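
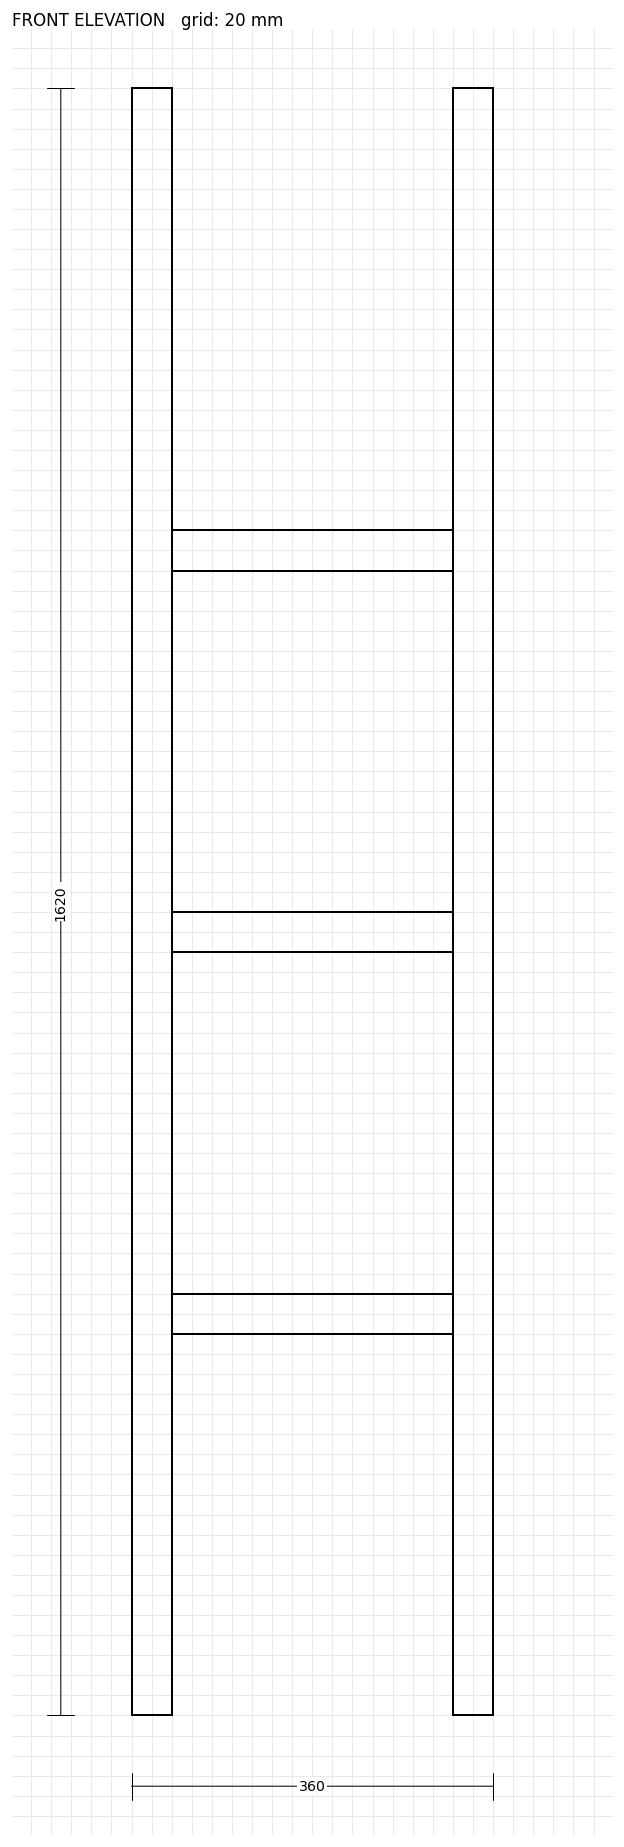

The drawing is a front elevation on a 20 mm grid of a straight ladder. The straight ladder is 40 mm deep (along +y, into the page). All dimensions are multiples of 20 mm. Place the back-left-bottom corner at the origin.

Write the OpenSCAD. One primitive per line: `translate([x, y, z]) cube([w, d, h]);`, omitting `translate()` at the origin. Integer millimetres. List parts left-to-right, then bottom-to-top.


cube([40, 40, 1620]);
translate([40, 0, 380]) cube([280, 40, 40]);
translate([40, 0, 760]) cube([280, 40, 40]);
translate([40, 0, 1140]) cube([280, 40, 40]);
translate([320, 0, 0]) cube([40, 40, 1620]);


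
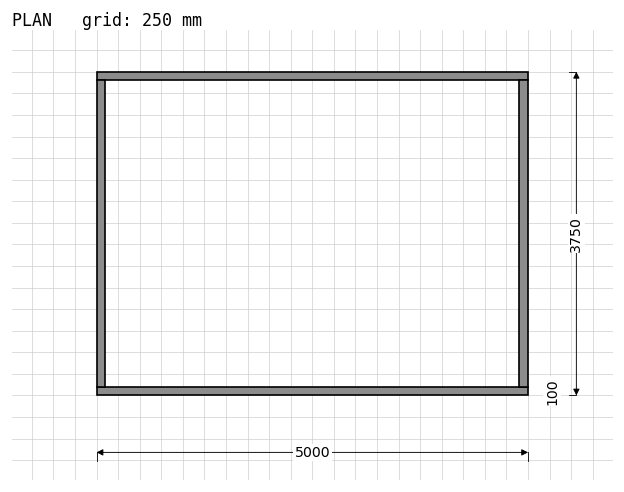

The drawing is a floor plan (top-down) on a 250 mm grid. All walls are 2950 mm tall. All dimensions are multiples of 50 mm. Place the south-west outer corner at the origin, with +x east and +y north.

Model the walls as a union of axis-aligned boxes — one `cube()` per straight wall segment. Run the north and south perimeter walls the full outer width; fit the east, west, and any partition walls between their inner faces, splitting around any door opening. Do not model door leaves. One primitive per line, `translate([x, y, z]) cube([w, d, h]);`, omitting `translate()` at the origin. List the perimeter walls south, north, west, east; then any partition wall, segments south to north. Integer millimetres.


cube([5000, 100, 2950]);
translate([0, 3650, 0]) cube([5000, 100, 2950]);
translate([0, 100, 0]) cube([100, 3550, 2950]);
translate([4900, 100, 0]) cube([100, 3550, 2950]);


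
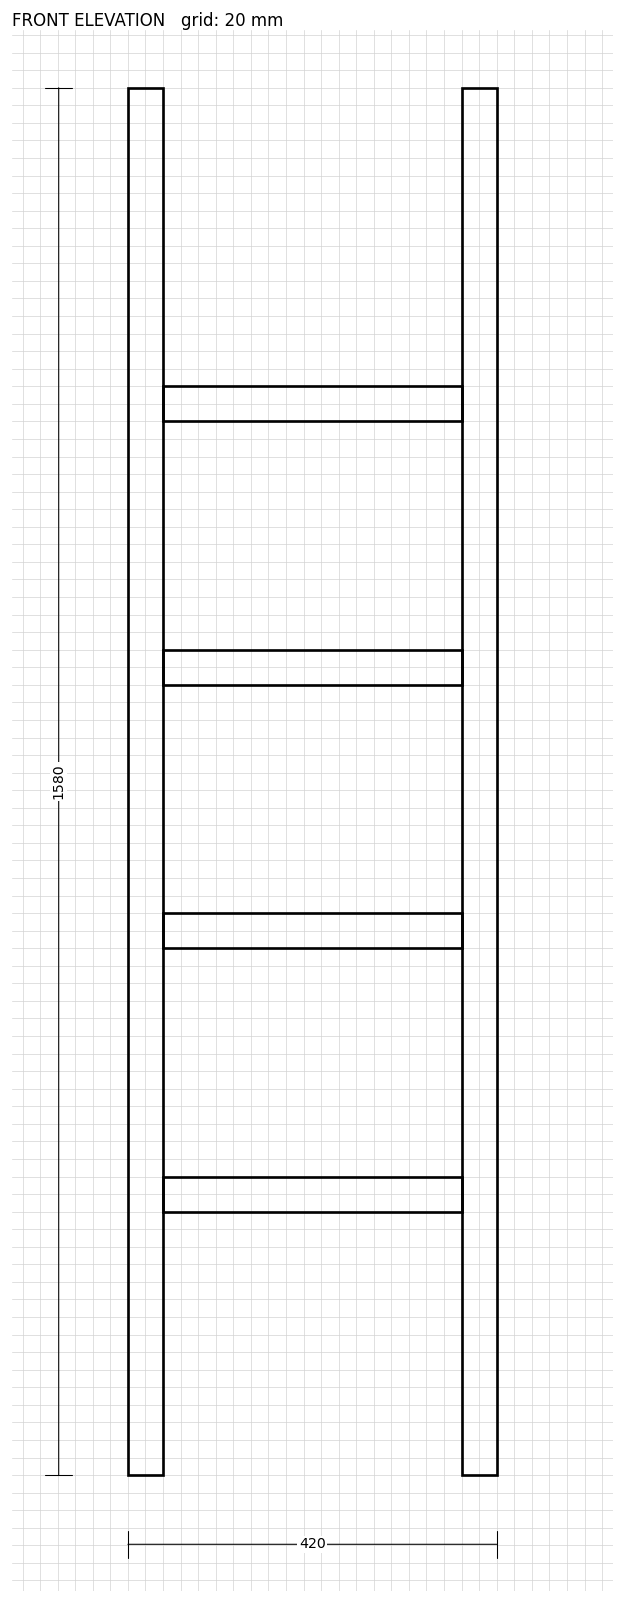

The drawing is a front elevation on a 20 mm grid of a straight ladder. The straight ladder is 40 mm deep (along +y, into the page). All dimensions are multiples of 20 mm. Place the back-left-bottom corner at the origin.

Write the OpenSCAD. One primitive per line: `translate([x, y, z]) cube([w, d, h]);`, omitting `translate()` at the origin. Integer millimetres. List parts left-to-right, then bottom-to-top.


cube([40, 40, 1580]);
translate([40, 0, 300]) cube([340, 40, 40]);
translate([40, 0, 600]) cube([340, 40, 40]);
translate([40, 0, 900]) cube([340, 40, 40]);
translate([40, 0, 1200]) cube([340, 40, 40]);
translate([380, 0, 0]) cube([40, 40, 1580]);


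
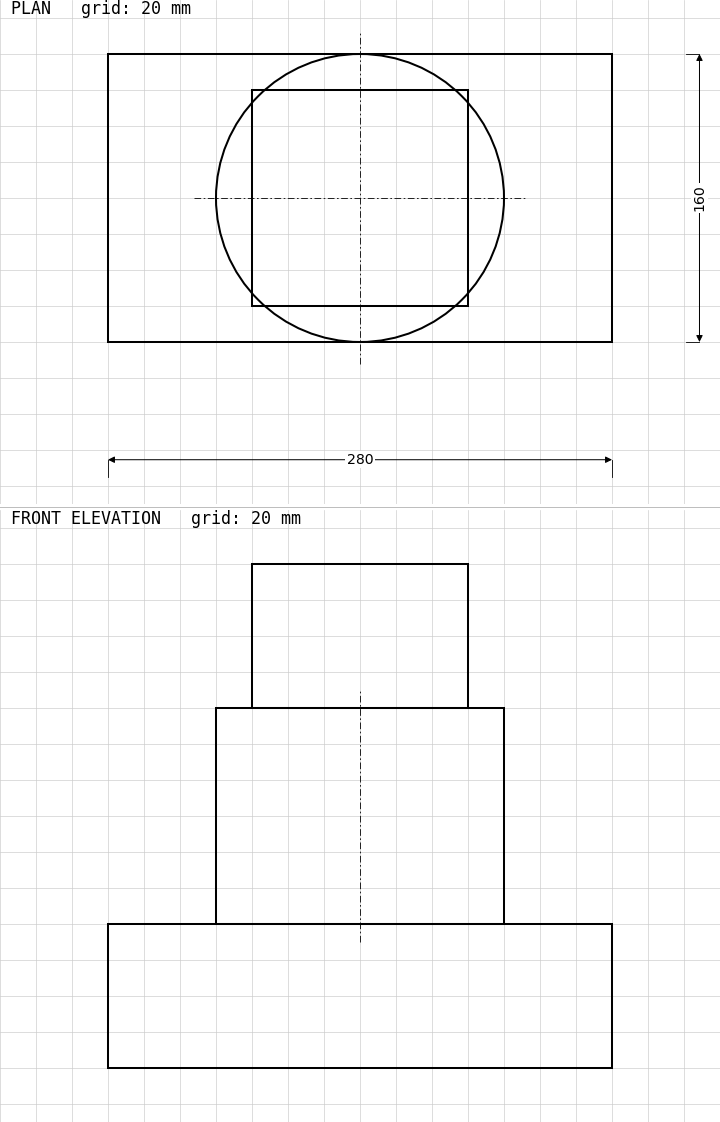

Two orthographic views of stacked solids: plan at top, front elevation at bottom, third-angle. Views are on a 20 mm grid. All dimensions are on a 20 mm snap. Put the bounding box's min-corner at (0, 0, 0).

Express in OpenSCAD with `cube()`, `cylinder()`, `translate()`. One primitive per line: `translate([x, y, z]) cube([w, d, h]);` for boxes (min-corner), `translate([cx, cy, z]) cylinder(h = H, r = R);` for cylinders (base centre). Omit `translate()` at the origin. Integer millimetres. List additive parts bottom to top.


cube([280, 160, 80]);
translate([140, 80, 80]) cylinder(h = 120, r = 80);
translate([80, 20, 200]) cube([120, 120, 80]);


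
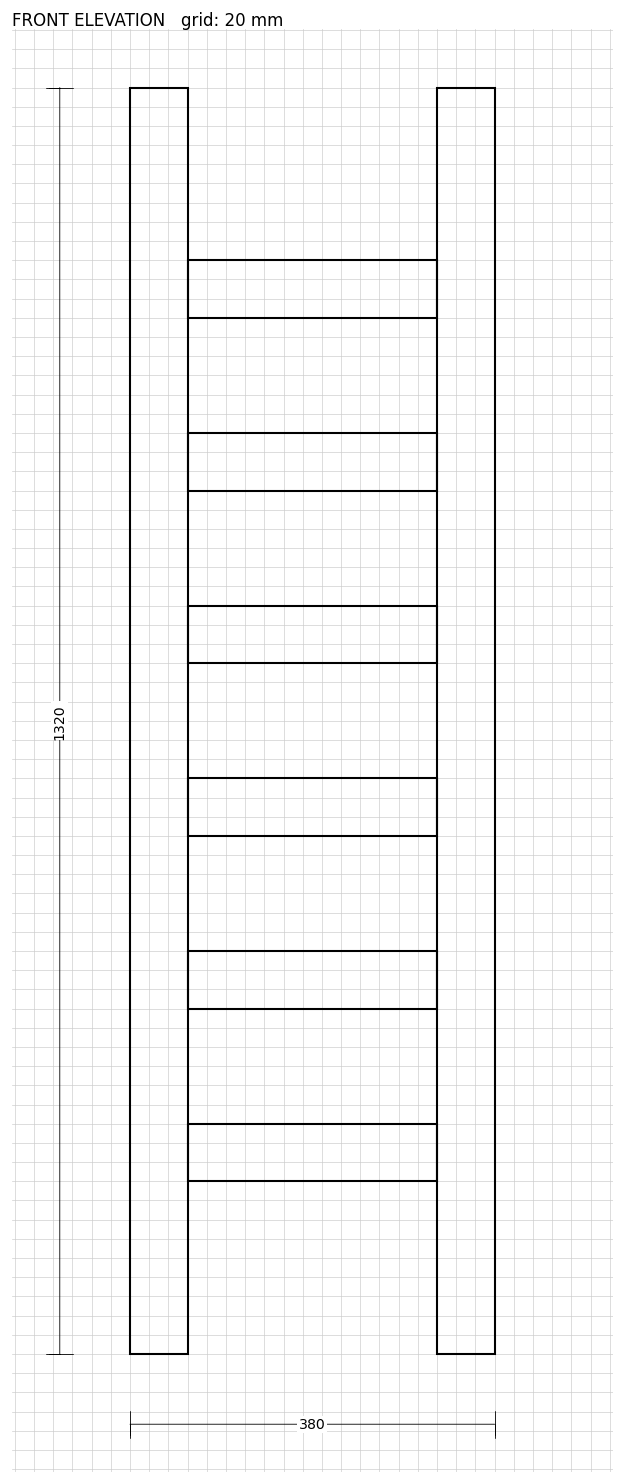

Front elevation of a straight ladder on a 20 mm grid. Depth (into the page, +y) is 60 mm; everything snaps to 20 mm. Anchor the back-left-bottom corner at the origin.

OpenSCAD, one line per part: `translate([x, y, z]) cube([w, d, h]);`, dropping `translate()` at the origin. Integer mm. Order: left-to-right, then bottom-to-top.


cube([60, 60, 1320]);
translate([60, 0, 180]) cube([260, 60, 60]);
translate([60, 0, 360]) cube([260, 60, 60]);
translate([60, 0, 540]) cube([260, 60, 60]);
translate([60, 0, 720]) cube([260, 60, 60]);
translate([60, 0, 900]) cube([260, 60, 60]);
translate([60, 0, 1080]) cube([260, 60, 60]);
translate([320, 0, 0]) cube([60, 60, 1320]);


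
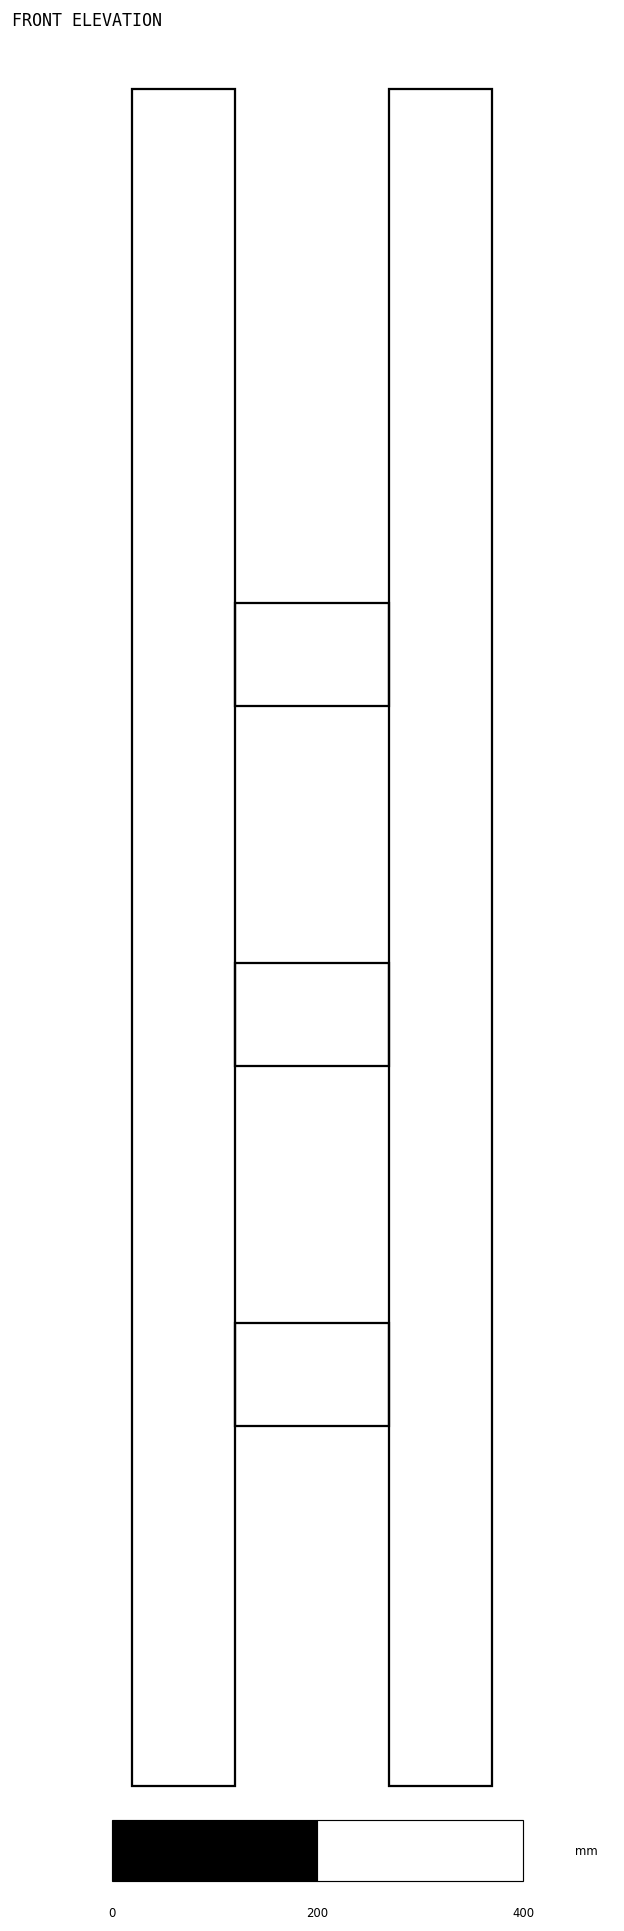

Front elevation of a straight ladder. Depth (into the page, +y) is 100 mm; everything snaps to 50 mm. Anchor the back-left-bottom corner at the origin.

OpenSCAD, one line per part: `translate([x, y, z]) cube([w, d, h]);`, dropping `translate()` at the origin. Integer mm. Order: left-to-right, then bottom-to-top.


cube([100, 100, 1650]);
translate([100, 0, 350]) cube([150, 100, 100]);
translate([100, 0, 700]) cube([150, 100, 100]);
translate([100, 0, 1050]) cube([150, 100, 100]);
translate([250, 0, 0]) cube([100, 100, 1650]);


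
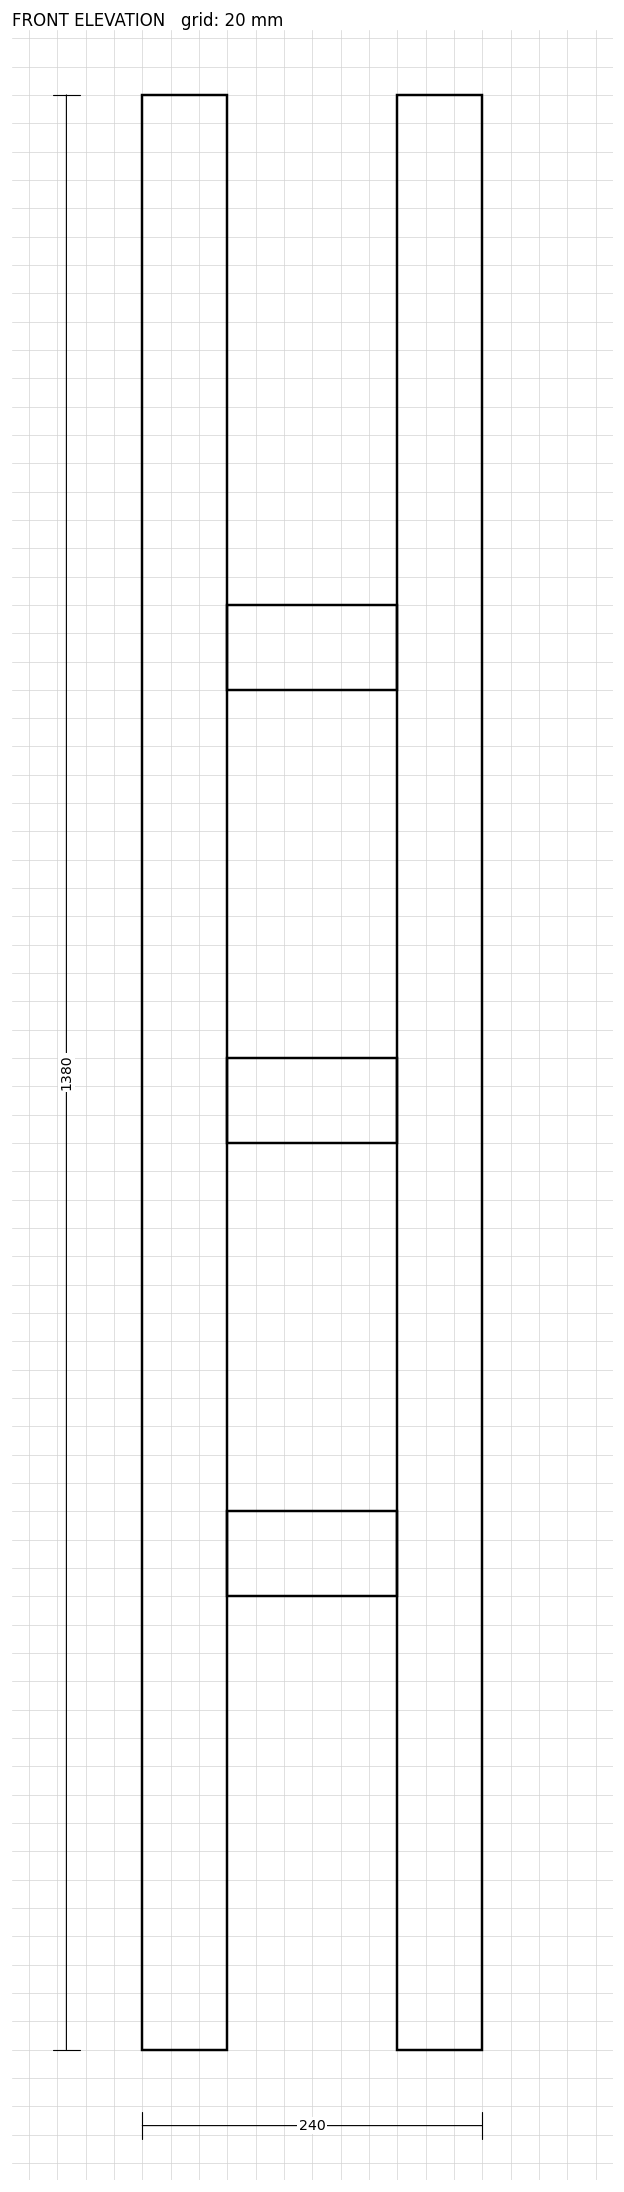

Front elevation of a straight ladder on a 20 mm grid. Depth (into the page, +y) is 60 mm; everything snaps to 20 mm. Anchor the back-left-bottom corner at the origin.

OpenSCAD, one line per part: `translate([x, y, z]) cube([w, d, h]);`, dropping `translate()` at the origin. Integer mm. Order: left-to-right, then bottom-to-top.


cube([60, 60, 1380]);
translate([60, 0, 320]) cube([120, 60, 60]);
translate([60, 0, 640]) cube([120, 60, 60]);
translate([60, 0, 960]) cube([120, 60, 60]);
translate([180, 0, 0]) cube([60, 60, 1380]);


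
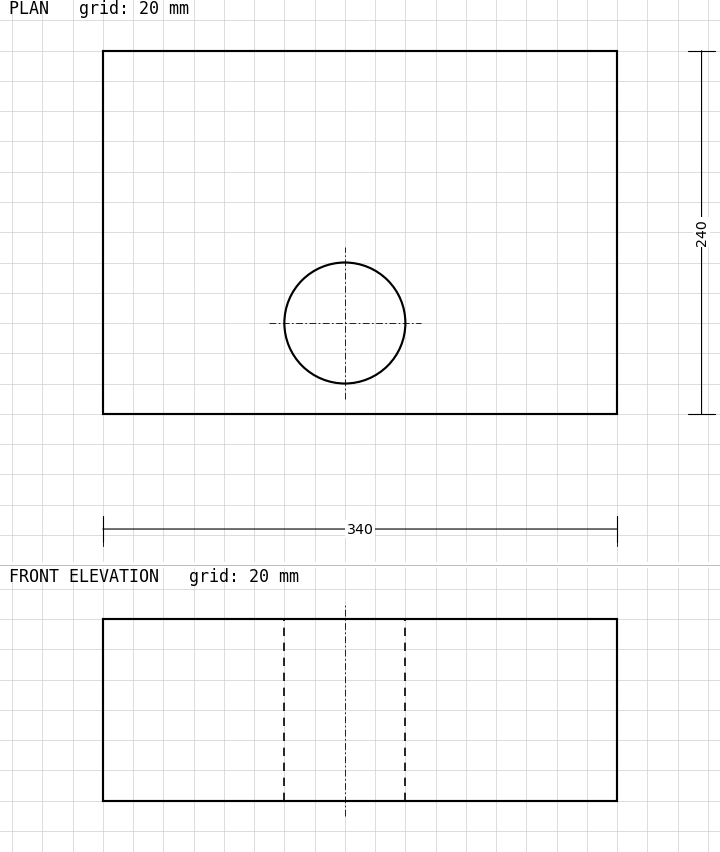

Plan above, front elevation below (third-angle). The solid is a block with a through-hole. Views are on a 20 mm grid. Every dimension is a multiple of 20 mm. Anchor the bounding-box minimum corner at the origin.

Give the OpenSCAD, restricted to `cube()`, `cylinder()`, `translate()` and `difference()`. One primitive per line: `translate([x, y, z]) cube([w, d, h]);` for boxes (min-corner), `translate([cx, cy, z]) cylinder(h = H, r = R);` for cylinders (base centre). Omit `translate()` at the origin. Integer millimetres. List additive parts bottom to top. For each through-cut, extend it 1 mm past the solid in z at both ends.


difference() {
  cube([340, 240, 120]);
  translate([160, 60, -1]) cylinder(h = 122, r = 40);
}


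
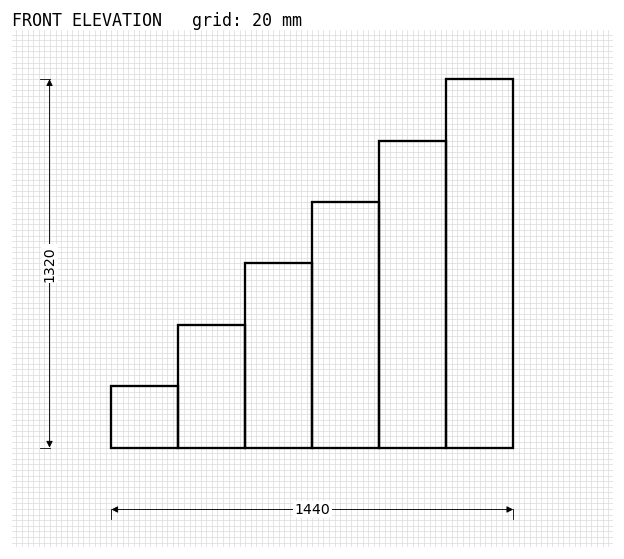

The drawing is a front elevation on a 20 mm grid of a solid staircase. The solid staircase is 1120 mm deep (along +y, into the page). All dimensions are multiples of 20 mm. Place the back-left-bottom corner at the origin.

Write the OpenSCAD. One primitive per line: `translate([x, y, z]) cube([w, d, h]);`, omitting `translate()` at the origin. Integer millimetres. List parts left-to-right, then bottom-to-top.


cube([240, 1120, 220]);
translate([240, 0, 0]) cube([240, 1120, 440]);
translate([480, 0, 0]) cube([240, 1120, 660]);
translate([720, 0, 0]) cube([240, 1120, 880]);
translate([960, 0, 0]) cube([240, 1120, 1100]);
translate([1200, 0, 0]) cube([240, 1120, 1320]);


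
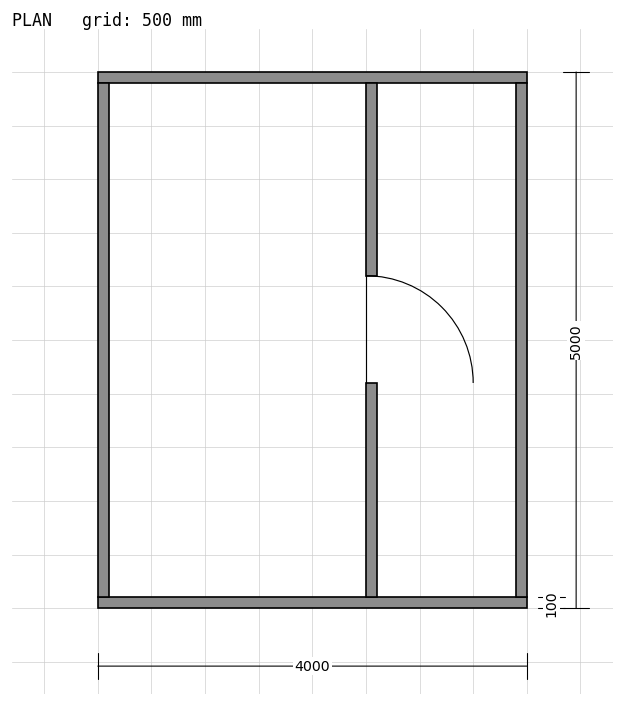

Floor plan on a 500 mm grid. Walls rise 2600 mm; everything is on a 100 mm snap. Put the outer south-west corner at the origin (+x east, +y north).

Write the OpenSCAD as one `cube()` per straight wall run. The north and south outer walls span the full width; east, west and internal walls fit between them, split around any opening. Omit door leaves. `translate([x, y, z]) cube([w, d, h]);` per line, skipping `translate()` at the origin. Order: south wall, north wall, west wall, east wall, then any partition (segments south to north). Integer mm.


cube([4000, 100, 2600]);
translate([0, 4900, 0]) cube([4000, 100, 2600]);
translate([0, 100, 0]) cube([100, 4800, 2600]);
translate([3900, 100, 0]) cube([100, 4800, 2600]);
translate([2500, 100, 0]) cube([100, 2000, 2600]);
translate([2500, 3100, 0]) cube([100, 1800, 2600]);


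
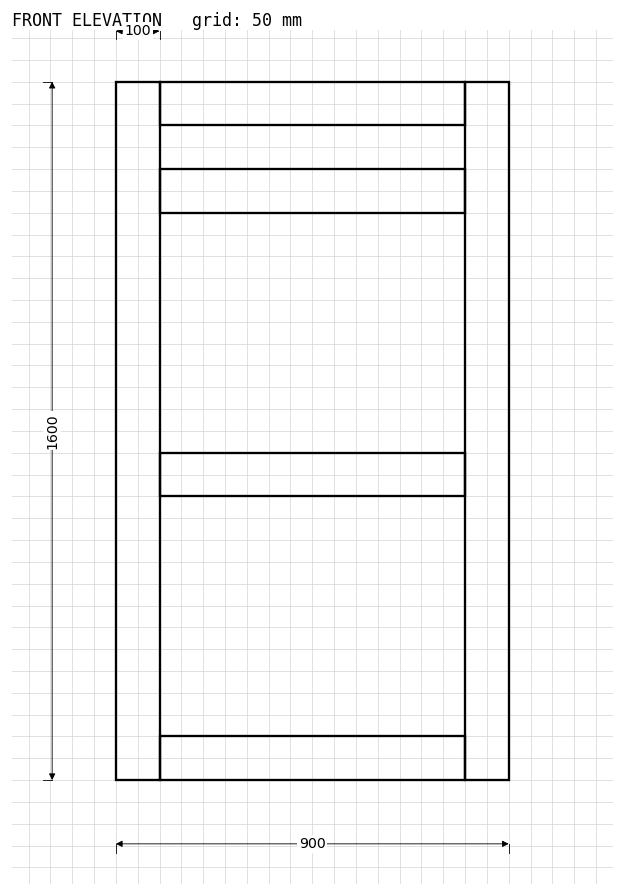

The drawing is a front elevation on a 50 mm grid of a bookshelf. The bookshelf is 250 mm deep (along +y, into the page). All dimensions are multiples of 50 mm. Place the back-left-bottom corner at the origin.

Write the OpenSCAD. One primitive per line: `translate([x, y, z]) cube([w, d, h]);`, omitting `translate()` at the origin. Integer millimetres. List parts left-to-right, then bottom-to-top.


cube([100, 250, 1600]);
translate([100, 0, 0]) cube([700, 250, 100]);
translate([100, 0, 650]) cube([700, 250, 100]);
translate([100, 0, 1300]) cube([700, 250, 100]);
translate([100, 0, 1500]) cube([700, 250, 100]);
translate([800, 0, 0]) cube([100, 250, 1600]);


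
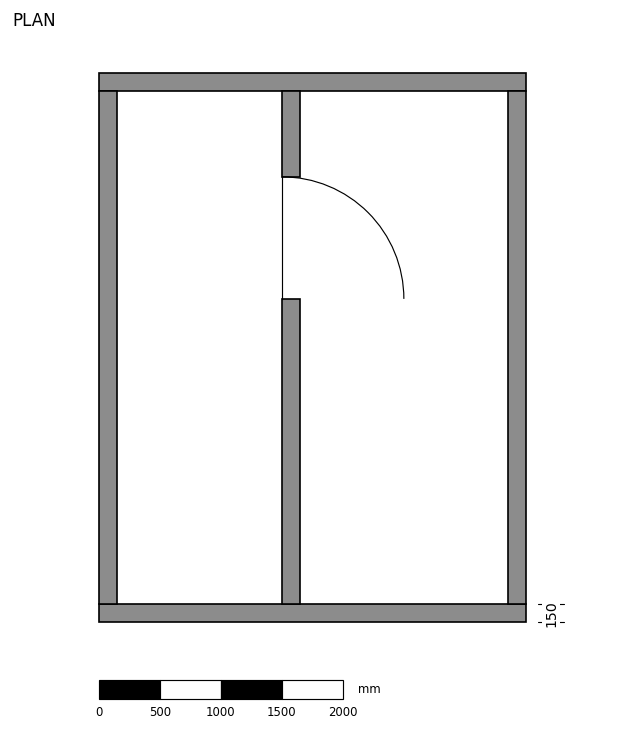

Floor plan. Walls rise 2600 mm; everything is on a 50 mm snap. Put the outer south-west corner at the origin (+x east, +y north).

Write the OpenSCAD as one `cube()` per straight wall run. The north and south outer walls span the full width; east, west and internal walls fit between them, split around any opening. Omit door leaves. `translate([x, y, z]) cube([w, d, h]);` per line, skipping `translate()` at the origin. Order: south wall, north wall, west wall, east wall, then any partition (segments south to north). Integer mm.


cube([3500, 150, 2600]);
translate([0, 4350, 0]) cube([3500, 150, 2600]);
translate([0, 150, 0]) cube([150, 4200, 2600]);
translate([3350, 150, 0]) cube([150, 4200, 2600]);
translate([1500, 150, 0]) cube([150, 2500, 2600]);
translate([1500, 3650, 0]) cube([150, 700, 2600]);


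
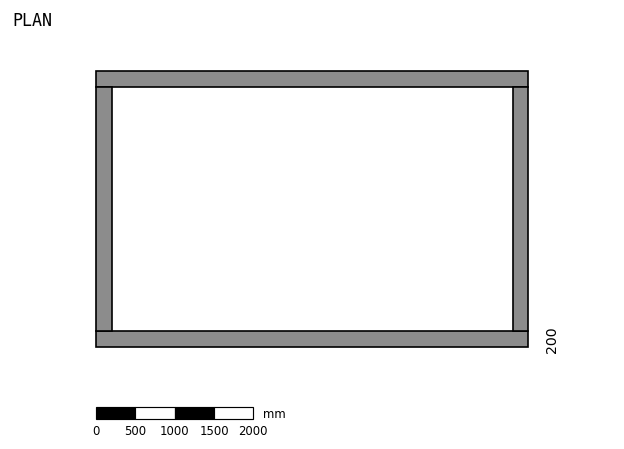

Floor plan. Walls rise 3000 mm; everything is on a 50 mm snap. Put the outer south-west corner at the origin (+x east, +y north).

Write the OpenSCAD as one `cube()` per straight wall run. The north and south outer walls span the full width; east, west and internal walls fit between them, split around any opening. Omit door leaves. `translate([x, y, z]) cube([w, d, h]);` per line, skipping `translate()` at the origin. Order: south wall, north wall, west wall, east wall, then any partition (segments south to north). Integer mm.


cube([5500, 200, 3000]);
translate([0, 3300, 0]) cube([5500, 200, 3000]);
translate([0, 200, 0]) cube([200, 3100, 3000]);
translate([5300, 200, 0]) cube([200, 3100, 3000]);


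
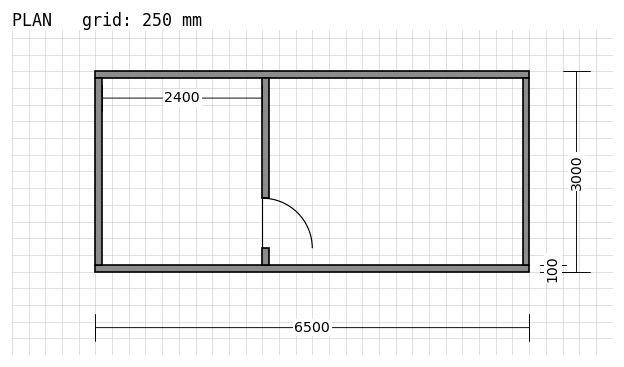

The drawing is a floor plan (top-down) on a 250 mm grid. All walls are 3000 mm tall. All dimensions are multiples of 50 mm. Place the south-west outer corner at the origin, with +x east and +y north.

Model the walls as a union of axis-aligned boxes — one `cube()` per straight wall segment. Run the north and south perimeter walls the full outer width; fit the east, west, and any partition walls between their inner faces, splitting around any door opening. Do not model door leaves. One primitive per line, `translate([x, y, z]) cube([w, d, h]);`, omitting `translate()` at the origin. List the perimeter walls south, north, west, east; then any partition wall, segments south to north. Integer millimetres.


cube([6500, 100, 3000]);
translate([0, 2900, 0]) cube([6500, 100, 3000]);
translate([0, 100, 0]) cube([100, 2800, 3000]);
translate([6400, 100, 0]) cube([100, 2800, 3000]);
translate([2500, 100, 0]) cube([100, 250, 3000]);
translate([2500, 1100, 0]) cube([100, 1800, 3000]);


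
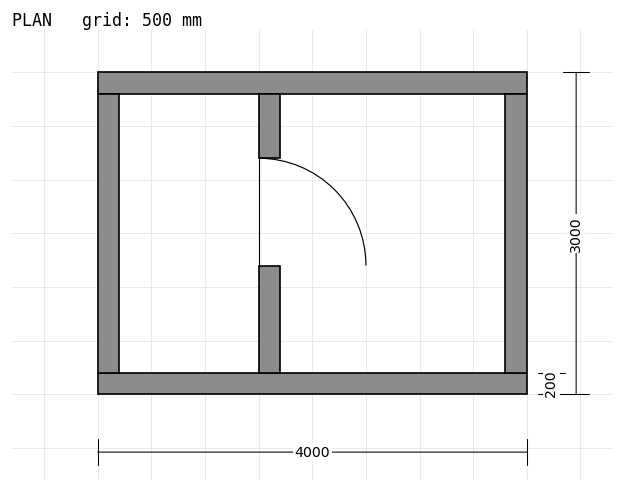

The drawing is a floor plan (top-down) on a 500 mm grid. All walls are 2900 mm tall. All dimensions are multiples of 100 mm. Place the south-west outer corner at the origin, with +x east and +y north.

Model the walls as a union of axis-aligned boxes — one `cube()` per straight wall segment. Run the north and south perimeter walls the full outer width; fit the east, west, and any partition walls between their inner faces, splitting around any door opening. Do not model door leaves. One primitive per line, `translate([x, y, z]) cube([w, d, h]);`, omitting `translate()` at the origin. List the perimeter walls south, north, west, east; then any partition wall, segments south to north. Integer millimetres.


cube([4000, 200, 2900]);
translate([0, 2800, 0]) cube([4000, 200, 2900]);
translate([0, 200, 0]) cube([200, 2600, 2900]);
translate([3800, 200, 0]) cube([200, 2600, 2900]);
translate([1500, 200, 0]) cube([200, 1000, 2900]);
translate([1500, 2200, 0]) cube([200, 600, 2900]);


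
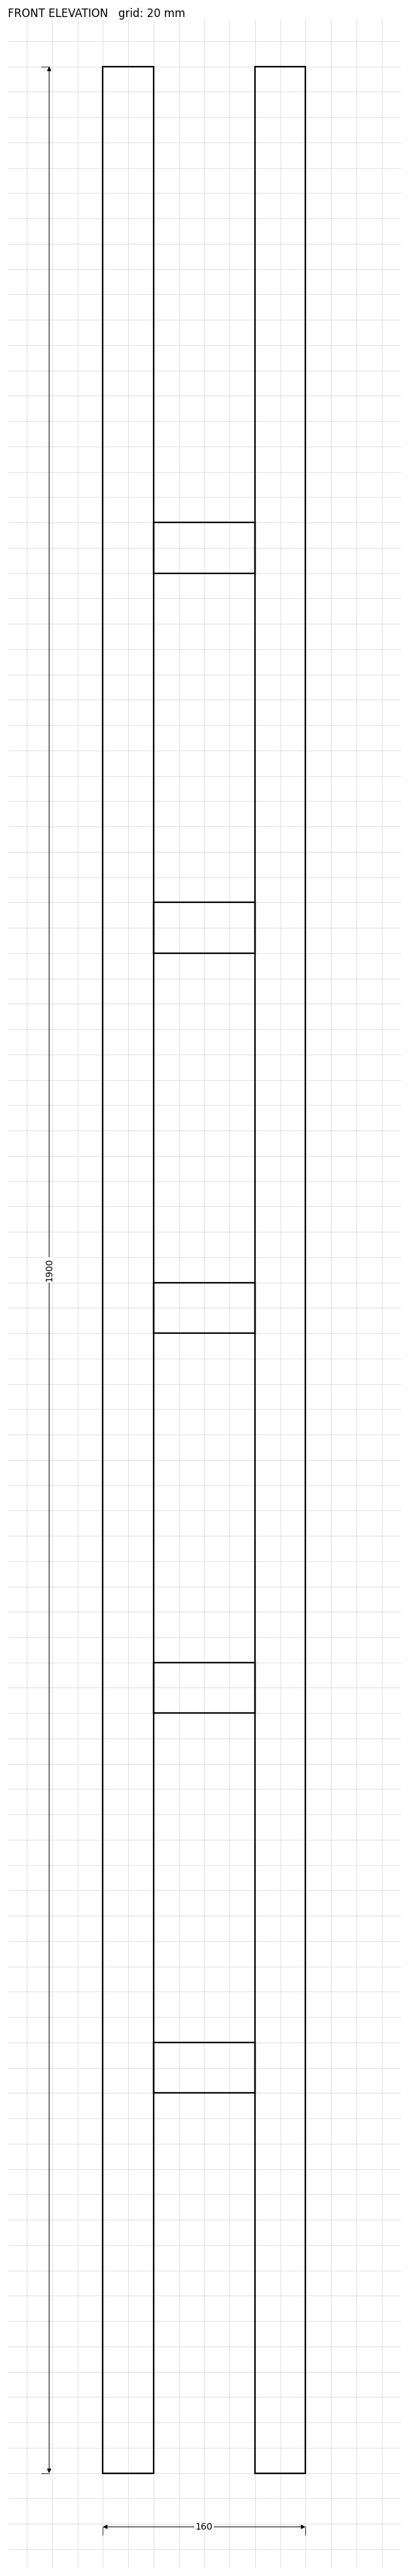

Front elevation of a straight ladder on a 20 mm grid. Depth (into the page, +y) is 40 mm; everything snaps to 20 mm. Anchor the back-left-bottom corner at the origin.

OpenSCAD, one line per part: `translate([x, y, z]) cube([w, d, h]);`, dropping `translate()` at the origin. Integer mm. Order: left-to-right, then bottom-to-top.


cube([40, 40, 1900]);
translate([40, 0, 300]) cube([80, 40, 40]);
translate([40, 0, 600]) cube([80, 40, 40]);
translate([40, 0, 900]) cube([80, 40, 40]);
translate([40, 0, 1200]) cube([80, 40, 40]);
translate([40, 0, 1500]) cube([80, 40, 40]);
translate([120, 0, 0]) cube([40, 40, 1900]);


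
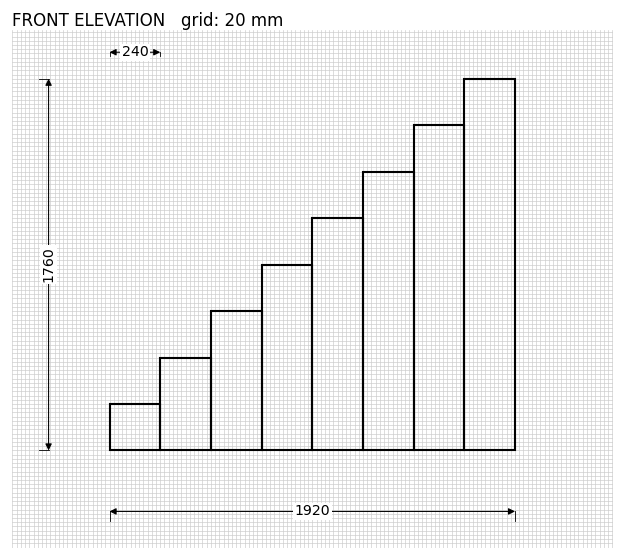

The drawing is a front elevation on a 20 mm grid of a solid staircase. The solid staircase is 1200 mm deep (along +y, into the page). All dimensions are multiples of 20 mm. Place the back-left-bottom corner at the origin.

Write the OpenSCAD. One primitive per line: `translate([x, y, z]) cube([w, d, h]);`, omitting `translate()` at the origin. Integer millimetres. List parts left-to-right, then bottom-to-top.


cube([240, 1200, 220]);
translate([240, 0, 0]) cube([240, 1200, 440]);
translate([480, 0, 0]) cube([240, 1200, 660]);
translate([720, 0, 0]) cube([240, 1200, 880]);
translate([960, 0, 0]) cube([240, 1200, 1100]);
translate([1200, 0, 0]) cube([240, 1200, 1320]);
translate([1440, 0, 0]) cube([240, 1200, 1540]);
translate([1680, 0, 0]) cube([240, 1200, 1760]);


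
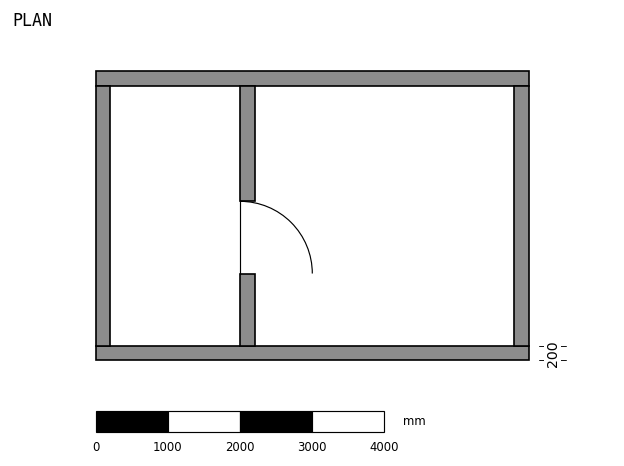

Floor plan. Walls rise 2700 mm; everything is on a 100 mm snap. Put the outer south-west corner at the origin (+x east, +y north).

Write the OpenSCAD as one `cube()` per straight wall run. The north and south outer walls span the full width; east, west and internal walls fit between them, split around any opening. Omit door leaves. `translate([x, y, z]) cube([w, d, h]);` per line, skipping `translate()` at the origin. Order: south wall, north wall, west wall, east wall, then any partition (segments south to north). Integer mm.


cube([6000, 200, 2700]);
translate([0, 3800, 0]) cube([6000, 200, 2700]);
translate([0, 200, 0]) cube([200, 3600, 2700]);
translate([5800, 200, 0]) cube([200, 3600, 2700]);
translate([2000, 200, 0]) cube([200, 1000, 2700]);
translate([2000, 2200, 0]) cube([200, 1600, 2700]);


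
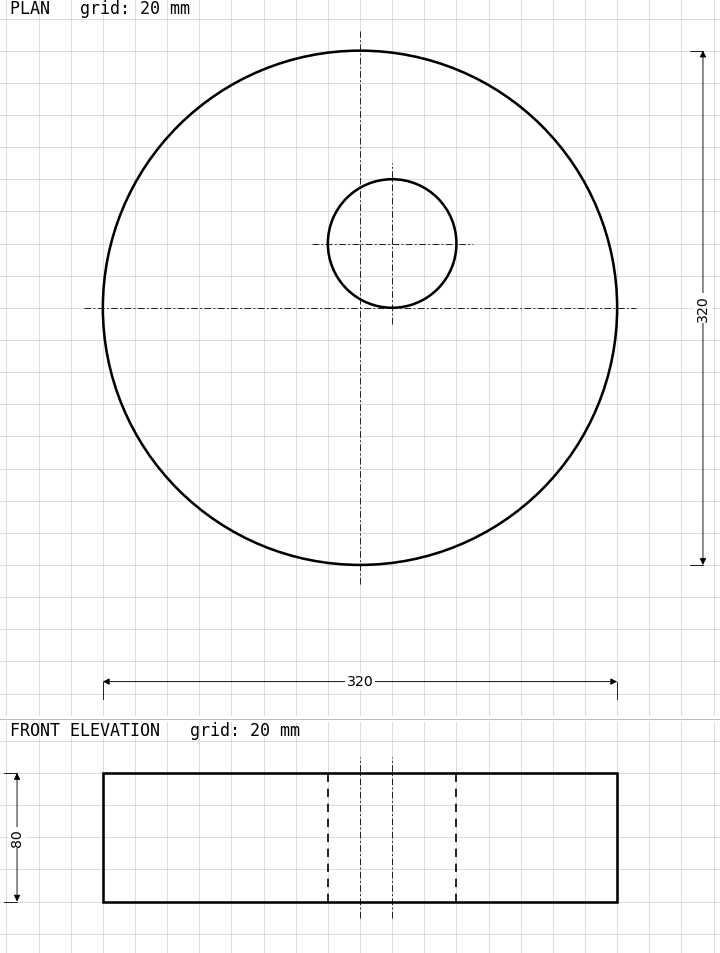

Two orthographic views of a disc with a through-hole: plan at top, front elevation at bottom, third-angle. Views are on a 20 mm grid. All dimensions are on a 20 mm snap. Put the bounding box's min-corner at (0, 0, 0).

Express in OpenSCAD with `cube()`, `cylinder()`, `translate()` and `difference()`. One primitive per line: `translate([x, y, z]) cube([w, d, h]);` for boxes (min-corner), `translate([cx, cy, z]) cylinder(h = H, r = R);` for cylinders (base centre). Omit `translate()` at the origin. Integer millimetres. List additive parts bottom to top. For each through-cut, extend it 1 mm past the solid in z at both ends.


difference() {
  translate([160, 160, 0]) cylinder(h = 80, r = 160);
  translate([180, 200, -1]) cylinder(h = 82, r = 40);
}


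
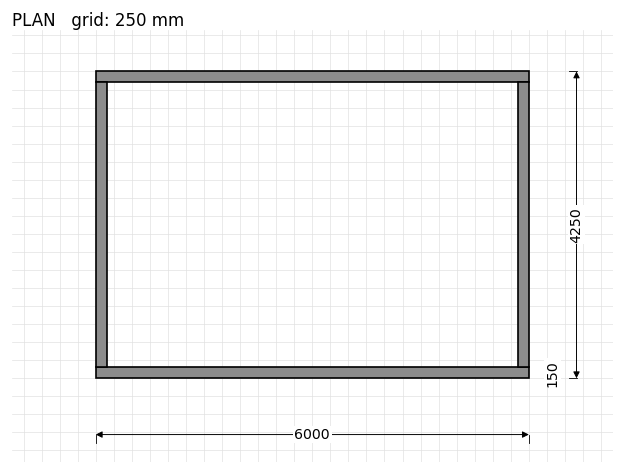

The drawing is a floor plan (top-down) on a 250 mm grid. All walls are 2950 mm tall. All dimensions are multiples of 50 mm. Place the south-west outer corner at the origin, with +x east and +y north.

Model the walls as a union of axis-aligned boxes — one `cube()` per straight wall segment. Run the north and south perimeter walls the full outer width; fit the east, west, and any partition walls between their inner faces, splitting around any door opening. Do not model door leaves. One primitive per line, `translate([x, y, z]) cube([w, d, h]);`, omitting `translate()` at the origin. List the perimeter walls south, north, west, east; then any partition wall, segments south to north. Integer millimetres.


cube([6000, 150, 2950]);
translate([0, 4100, 0]) cube([6000, 150, 2950]);
translate([0, 150, 0]) cube([150, 3950, 2950]);
translate([5850, 150, 0]) cube([150, 3950, 2950]);


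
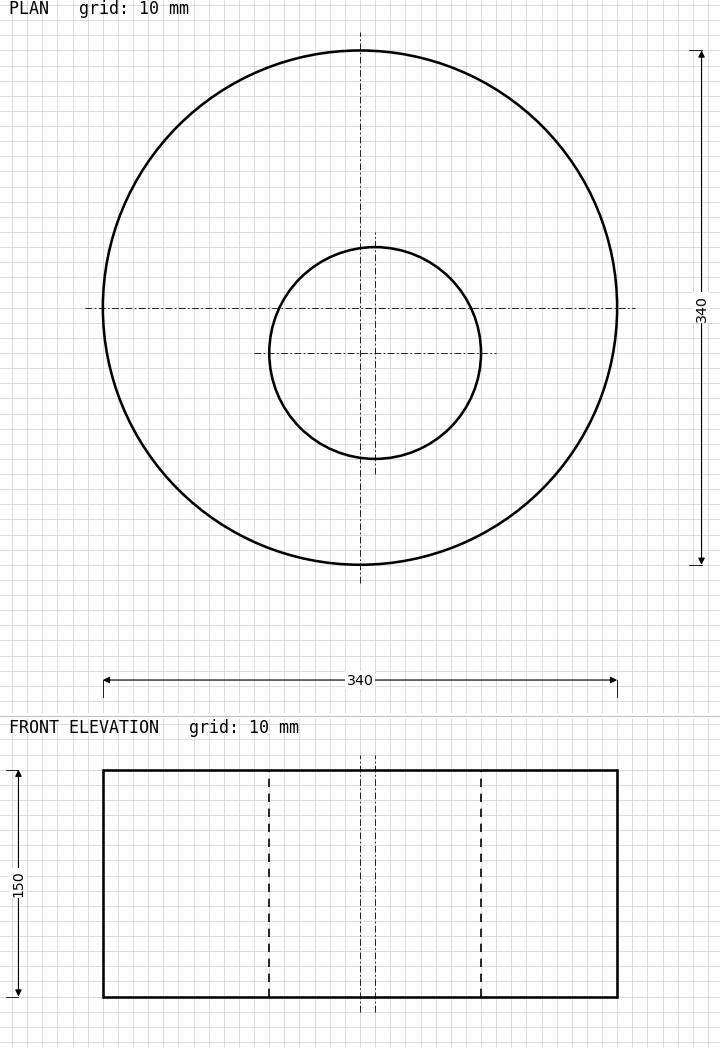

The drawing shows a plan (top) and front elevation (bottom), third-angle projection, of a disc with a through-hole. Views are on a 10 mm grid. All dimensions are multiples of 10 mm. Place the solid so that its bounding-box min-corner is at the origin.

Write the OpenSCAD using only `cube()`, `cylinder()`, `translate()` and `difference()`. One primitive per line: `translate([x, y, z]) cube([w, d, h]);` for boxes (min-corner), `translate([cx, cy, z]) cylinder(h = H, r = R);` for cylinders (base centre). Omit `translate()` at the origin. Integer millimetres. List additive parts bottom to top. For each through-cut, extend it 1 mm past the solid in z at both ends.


difference() {
  translate([170, 170, 0]) cylinder(h = 150, r = 170);
  translate([180, 140, -1]) cylinder(h = 152, r = 70);
}


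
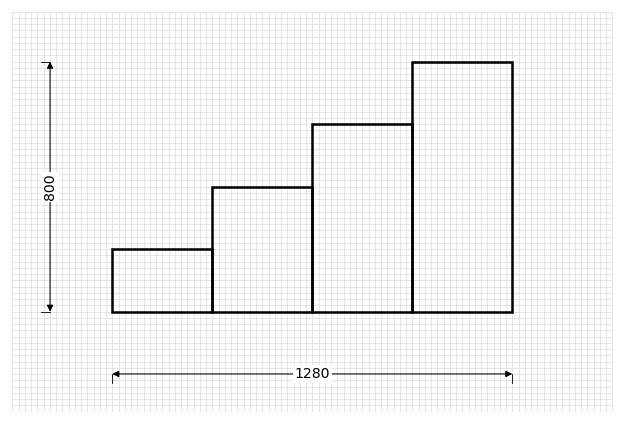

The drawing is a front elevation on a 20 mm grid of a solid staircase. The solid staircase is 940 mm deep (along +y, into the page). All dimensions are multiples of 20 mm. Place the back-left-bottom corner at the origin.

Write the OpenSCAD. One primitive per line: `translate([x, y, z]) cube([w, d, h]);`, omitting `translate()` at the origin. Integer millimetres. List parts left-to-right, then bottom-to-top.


cube([320, 940, 200]);
translate([320, 0, 0]) cube([320, 940, 400]);
translate([640, 0, 0]) cube([320, 940, 600]);
translate([960, 0, 0]) cube([320, 940, 800]);


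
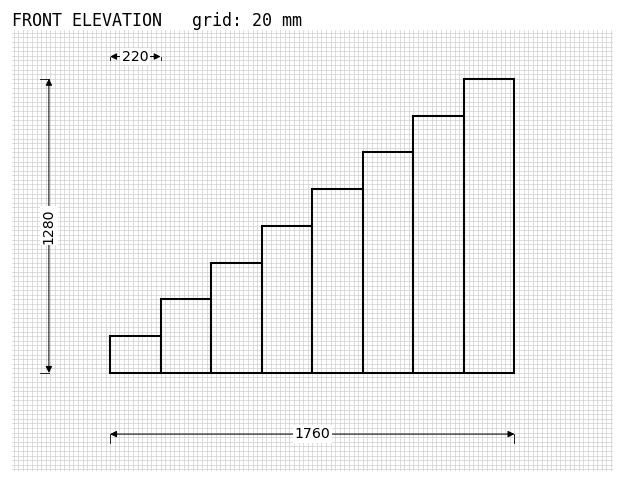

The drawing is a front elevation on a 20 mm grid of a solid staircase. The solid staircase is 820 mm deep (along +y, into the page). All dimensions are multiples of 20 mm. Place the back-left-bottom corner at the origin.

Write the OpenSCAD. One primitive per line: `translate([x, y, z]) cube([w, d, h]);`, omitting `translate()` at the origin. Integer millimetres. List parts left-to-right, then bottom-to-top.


cube([220, 820, 160]);
translate([220, 0, 0]) cube([220, 820, 320]);
translate([440, 0, 0]) cube([220, 820, 480]);
translate([660, 0, 0]) cube([220, 820, 640]);
translate([880, 0, 0]) cube([220, 820, 800]);
translate([1100, 0, 0]) cube([220, 820, 960]);
translate([1320, 0, 0]) cube([220, 820, 1120]);
translate([1540, 0, 0]) cube([220, 820, 1280]);


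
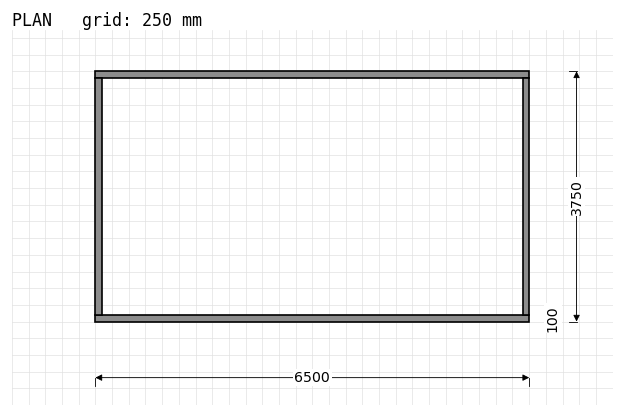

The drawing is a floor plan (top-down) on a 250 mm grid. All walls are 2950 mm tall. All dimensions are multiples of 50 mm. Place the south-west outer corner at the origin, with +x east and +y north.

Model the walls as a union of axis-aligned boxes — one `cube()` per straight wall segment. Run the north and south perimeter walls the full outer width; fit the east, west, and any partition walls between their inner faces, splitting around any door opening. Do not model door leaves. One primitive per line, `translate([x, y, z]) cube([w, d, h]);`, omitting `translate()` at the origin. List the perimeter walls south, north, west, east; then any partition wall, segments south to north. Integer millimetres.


cube([6500, 100, 2950]);
translate([0, 3650, 0]) cube([6500, 100, 2950]);
translate([0, 100, 0]) cube([100, 3550, 2950]);
translate([6400, 100, 0]) cube([100, 3550, 2950]);


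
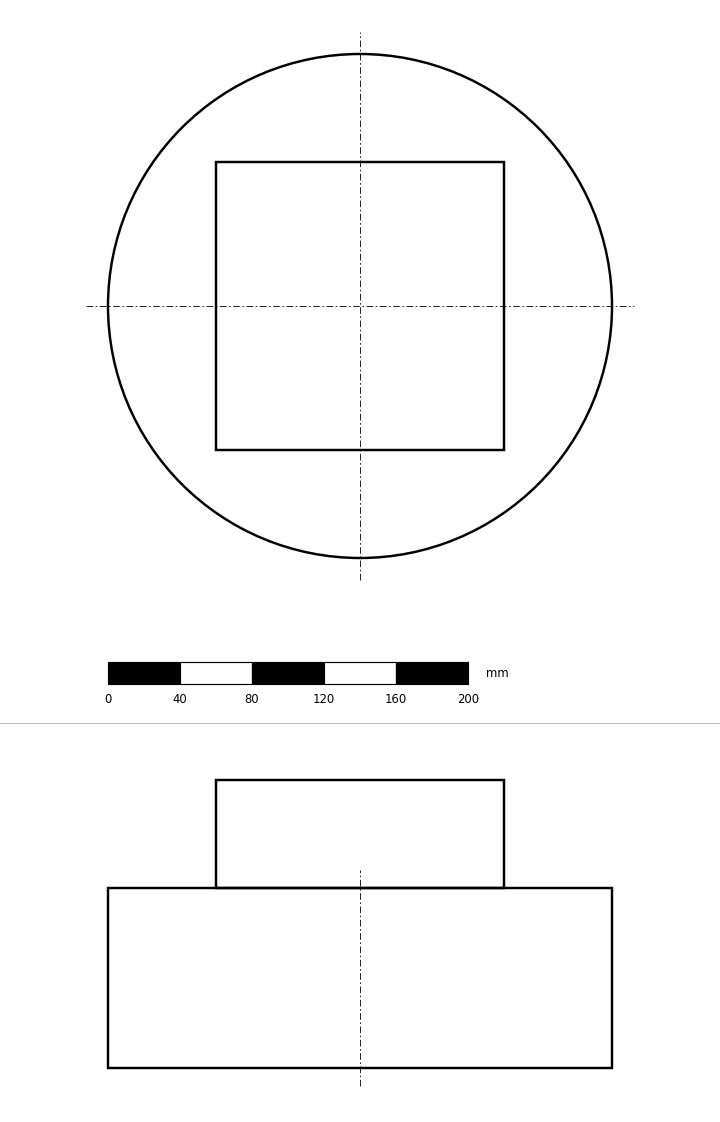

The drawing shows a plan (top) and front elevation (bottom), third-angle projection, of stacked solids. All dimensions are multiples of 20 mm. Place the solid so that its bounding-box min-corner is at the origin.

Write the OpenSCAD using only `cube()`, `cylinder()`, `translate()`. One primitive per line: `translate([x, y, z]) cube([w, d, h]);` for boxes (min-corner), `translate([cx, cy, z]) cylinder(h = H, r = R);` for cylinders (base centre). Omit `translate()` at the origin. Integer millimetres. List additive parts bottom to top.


translate([140, 140, 0]) cylinder(h = 100, r = 140);
translate([60, 60, 100]) cube([160, 160, 60]);


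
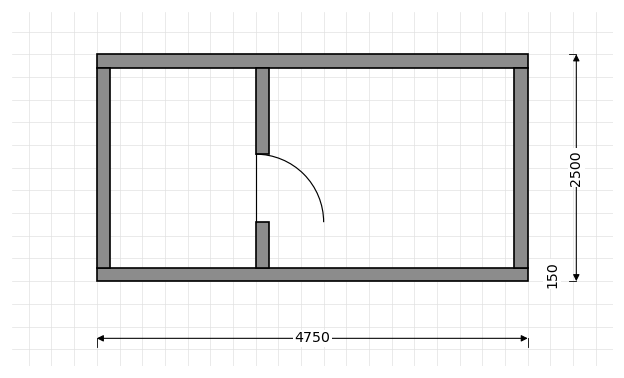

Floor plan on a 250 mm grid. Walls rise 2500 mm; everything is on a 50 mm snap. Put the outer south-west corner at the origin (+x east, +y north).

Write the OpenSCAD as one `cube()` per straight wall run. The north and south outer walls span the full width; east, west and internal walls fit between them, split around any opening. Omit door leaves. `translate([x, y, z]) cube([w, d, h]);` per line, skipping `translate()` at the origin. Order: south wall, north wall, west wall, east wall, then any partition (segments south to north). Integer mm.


cube([4750, 150, 2500]);
translate([0, 2350, 0]) cube([4750, 150, 2500]);
translate([0, 150, 0]) cube([150, 2200, 2500]);
translate([4600, 150, 0]) cube([150, 2200, 2500]);
translate([1750, 150, 0]) cube([150, 500, 2500]);
translate([1750, 1400, 0]) cube([150, 950, 2500]);


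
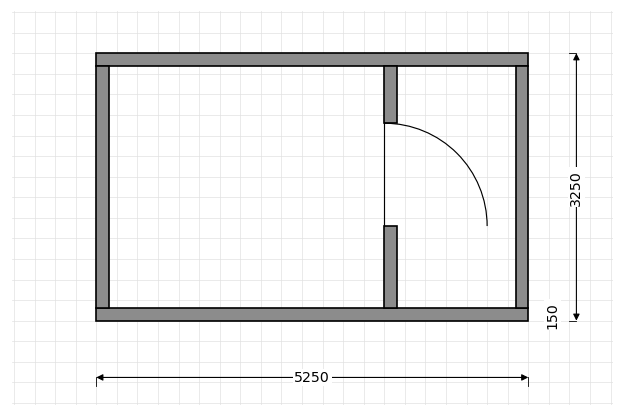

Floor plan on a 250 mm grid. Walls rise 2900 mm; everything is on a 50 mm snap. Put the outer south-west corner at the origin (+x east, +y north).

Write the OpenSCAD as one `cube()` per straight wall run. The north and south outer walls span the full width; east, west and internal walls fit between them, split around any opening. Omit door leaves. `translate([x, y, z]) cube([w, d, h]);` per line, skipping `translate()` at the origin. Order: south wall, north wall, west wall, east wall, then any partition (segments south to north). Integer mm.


cube([5250, 150, 2900]);
translate([0, 3100, 0]) cube([5250, 150, 2900]);
translate([0, 150, 0]) cube([150, 2950, 2900]);
translate([5100, 150, 0]) cube([150, 2950, 2900]);
translate([3500, 150, 0]) cube([150, 1000, 2900]);
translate([3500, 2400, 0]) cube([150, 700, 2900]);


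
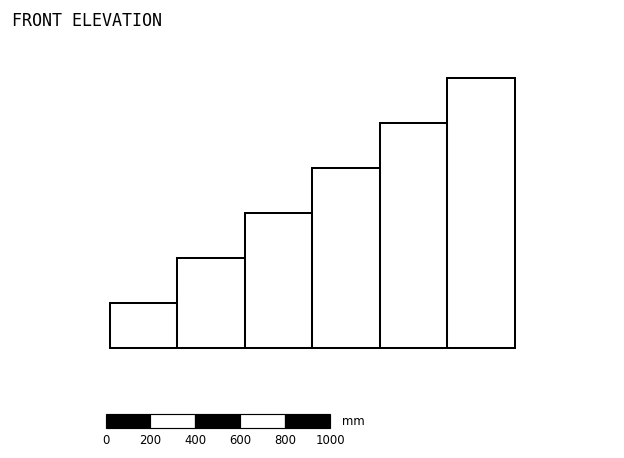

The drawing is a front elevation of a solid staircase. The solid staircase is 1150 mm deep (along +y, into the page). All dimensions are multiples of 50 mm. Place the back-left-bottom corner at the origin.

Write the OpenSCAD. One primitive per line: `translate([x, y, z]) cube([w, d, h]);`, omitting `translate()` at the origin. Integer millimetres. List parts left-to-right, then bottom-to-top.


cube([300, 1150, 200]);
translate([300, 0, 0]) cube([300, 1150, 400]);
translate([600, 0, 0]) cube([300, 1150, 600]);
translate([900, 0, 0]) cube([300, 1150, 800]);
translate([1200, 0, 0]) cube([300, 1150, 1000]);
translate([1500, 0, 0]) cube([300, 1150, 1200]);


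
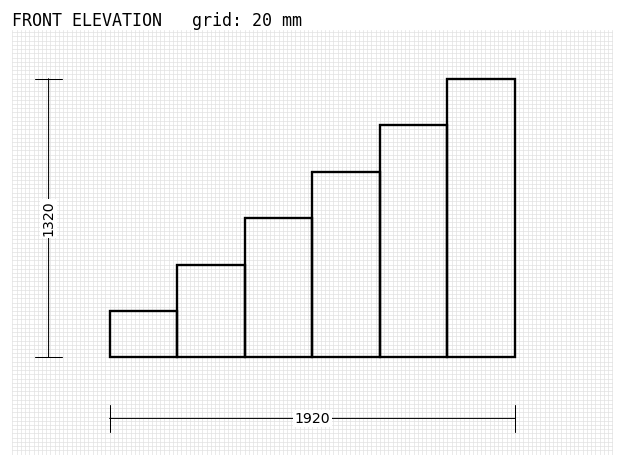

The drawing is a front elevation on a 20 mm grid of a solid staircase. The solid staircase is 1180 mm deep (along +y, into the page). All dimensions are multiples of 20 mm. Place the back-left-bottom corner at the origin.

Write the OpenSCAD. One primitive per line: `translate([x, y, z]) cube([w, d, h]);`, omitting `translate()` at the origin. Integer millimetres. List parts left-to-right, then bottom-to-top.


cube([320, 1180, 220]);
translate([320, 0, 0]) cube([320, 1180, 440]);
translate([640, 0, 0]) cube([320, 1180, 660]);
translate([960, 0, 0]) cube([320, 1180, 880]);
translate([1280, 0, 0]) cube([320, 1180, 1100]);
translate([1600, 0, 0]) cube([320, 1180, 1320]);


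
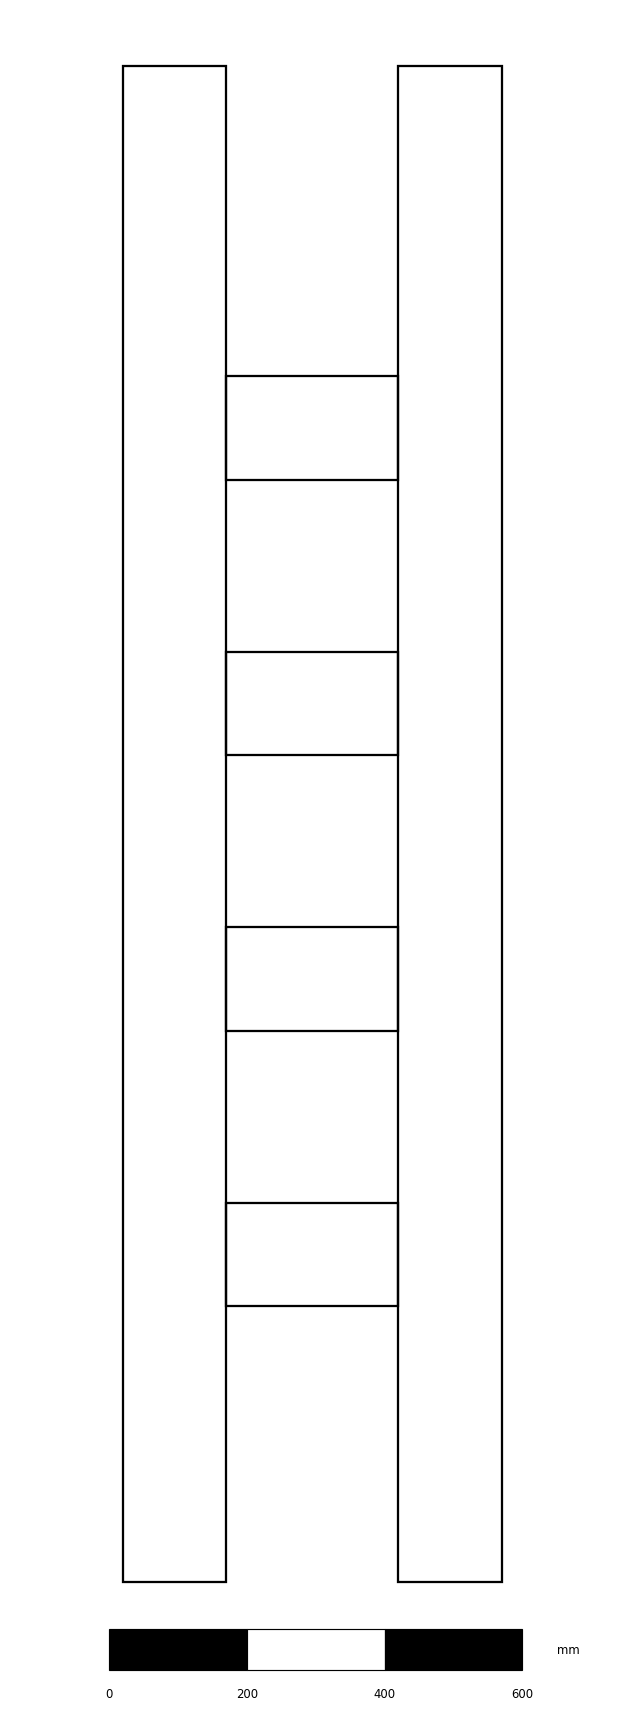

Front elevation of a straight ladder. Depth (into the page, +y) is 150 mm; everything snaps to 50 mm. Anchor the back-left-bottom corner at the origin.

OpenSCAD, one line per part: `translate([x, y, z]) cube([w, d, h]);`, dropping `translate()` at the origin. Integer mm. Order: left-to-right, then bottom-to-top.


cube([150, 150, 2200]);
translate([150, 0, 400]) cube([250, 150, 150]);
translate([150, 0, 800]) cube([250, 150, 150]);
translate([150, 0, 1200]) cube([250, 150, 150]);
translate([150, 0, 1600]) cube([250, 150, 150]);
translate([400, 0, 0]) cube([150, 150, 2200]);


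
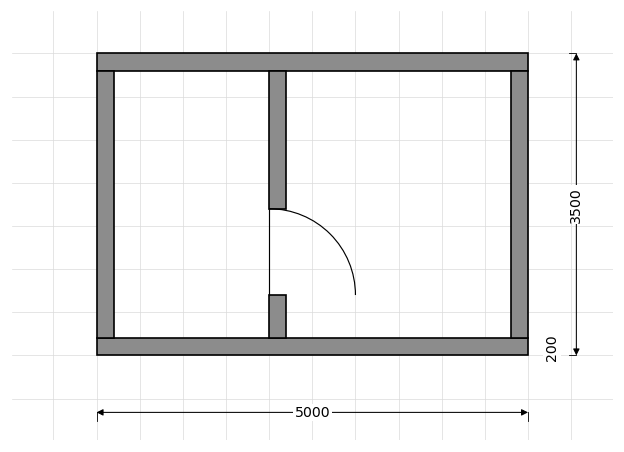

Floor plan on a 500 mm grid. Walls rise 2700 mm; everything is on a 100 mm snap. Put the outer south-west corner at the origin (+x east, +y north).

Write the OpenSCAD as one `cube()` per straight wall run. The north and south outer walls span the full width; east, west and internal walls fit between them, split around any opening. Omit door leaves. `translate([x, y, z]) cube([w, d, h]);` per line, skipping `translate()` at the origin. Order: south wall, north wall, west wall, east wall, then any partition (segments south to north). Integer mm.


cube([5000, 200, 2700]);
translate([0, 3300, 0]) cube([5000, 200, 2700]);
translate([0, 200, 0]) cube([200, 3100, 2700]);
translate([4800, 200, 0]) cube([200, 3100, 2700]);
translate([2000, 200, 0]) cube([200, 500, 2700]);
translate([2000, 1700, 0]) cube([200, 1600, 2700]);


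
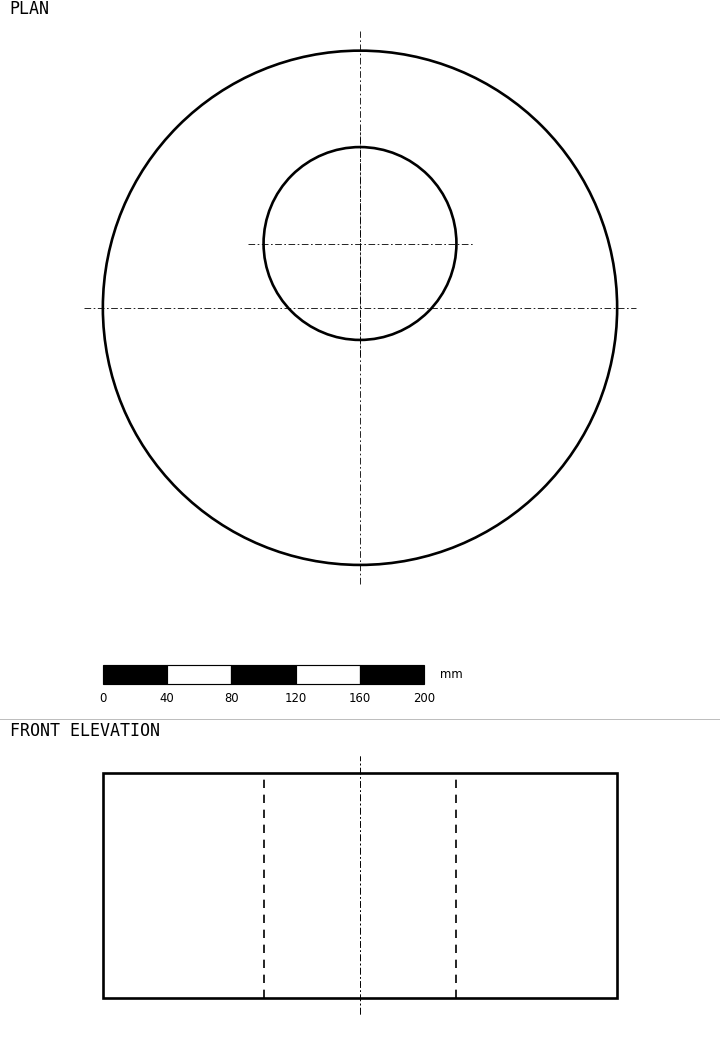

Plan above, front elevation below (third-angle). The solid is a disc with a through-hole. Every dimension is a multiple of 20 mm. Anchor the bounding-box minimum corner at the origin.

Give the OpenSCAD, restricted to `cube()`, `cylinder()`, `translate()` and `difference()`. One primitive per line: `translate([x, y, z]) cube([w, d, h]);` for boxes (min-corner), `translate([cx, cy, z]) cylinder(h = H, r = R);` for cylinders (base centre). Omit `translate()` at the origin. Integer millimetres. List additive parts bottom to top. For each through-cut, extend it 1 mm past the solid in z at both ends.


difference() {
  translate([160, 160, 0]) cylinder(h = 140, r = 160);
  translate([160, 200, -1]) cylinder(h = 142, r = 60);
}


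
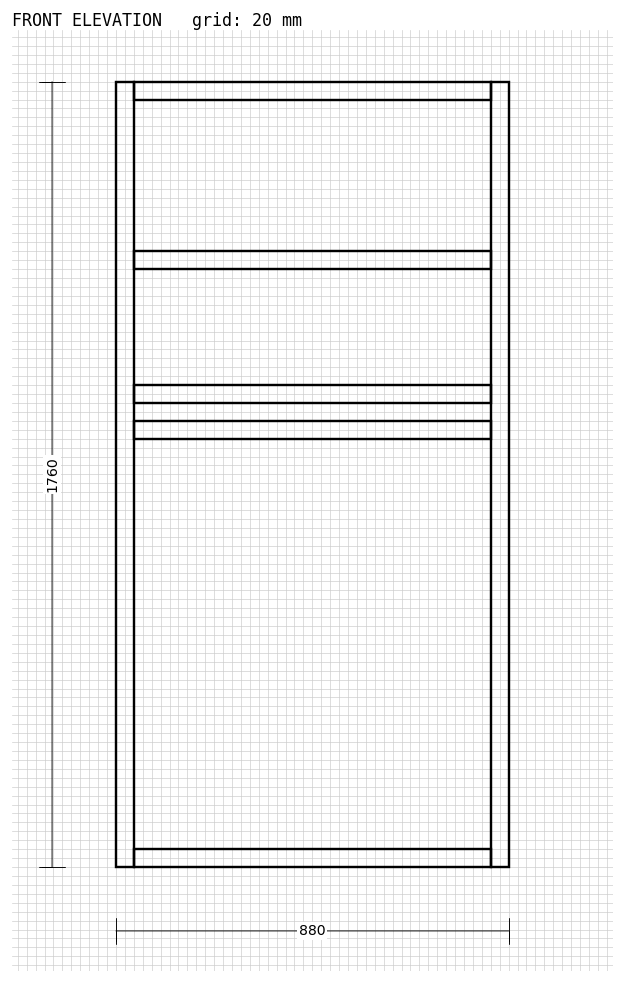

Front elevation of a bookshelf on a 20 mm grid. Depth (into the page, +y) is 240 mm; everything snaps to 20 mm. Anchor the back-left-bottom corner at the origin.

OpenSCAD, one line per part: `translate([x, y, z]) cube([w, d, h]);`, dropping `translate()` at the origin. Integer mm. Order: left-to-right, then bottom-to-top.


cube([40, 240, 1760]);
translate([40, 0, 0]) cube([800, 240, 40]);
translate([40, 0, 960]) cube([800, 240, 40]);
translate([40, 0, 1040]) cube([800, 240, 40]);
translate([40, 0, 1340]) cube([800, 240, 40]);
translate([40, 0, 1720]) cube([800, 240, 40]);
translate([840, 0, 0]) cube([40, 240, 1760]);


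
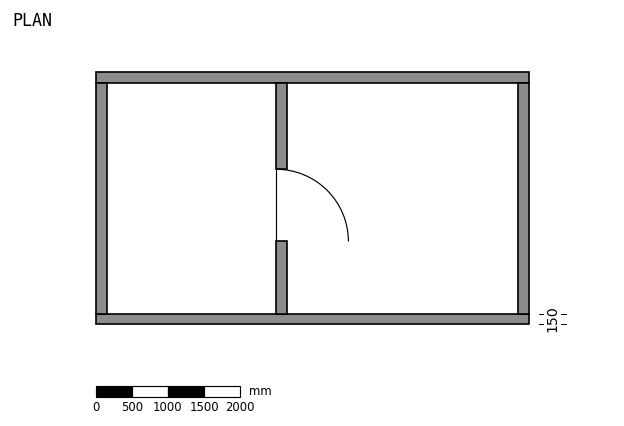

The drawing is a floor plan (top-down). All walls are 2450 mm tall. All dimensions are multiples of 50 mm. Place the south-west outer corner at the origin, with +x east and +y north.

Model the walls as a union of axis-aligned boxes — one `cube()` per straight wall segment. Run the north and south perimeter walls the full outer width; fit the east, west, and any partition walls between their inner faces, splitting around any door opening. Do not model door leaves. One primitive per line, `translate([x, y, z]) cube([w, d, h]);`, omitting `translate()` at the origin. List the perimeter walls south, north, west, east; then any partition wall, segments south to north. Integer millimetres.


cube([6000, 150, 2450]);
translate([0, 3350, 0]) cube([6000, 150, 2450]);
translate([0, 150, 0]) cube([150, 3200, 2450]);
translate([5850, 150, 0]) cube([150, 3200, 2450]);
translate([2500, 150, 0]) cube([150, 1000, 2450]);
translate([2500, 2150, 0]) cube([150, 1200, 2450]);


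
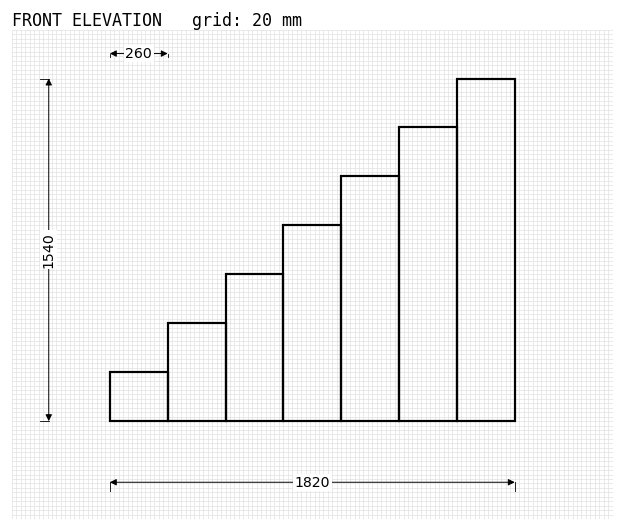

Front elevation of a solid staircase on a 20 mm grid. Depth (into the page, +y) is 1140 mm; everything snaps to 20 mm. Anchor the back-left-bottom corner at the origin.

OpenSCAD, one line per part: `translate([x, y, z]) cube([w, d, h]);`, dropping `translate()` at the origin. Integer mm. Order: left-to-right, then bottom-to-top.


cube([260, 1140, 220]);
translate([260, 0, 0]) cube([260, 1140, 440]);
translate([520, 0, 0]) cube([260, 1140, 660]);
translate([780, 0, 0]) cube([260, 1140, 880]);
translate([1040, 0, 0]) cube([260, 1140, 1100]);
translate([1300, 0, 0]) cube([260, 1140, 1320]);
translate([1560, 0, 0]) cube([260, 1140, 1540]);


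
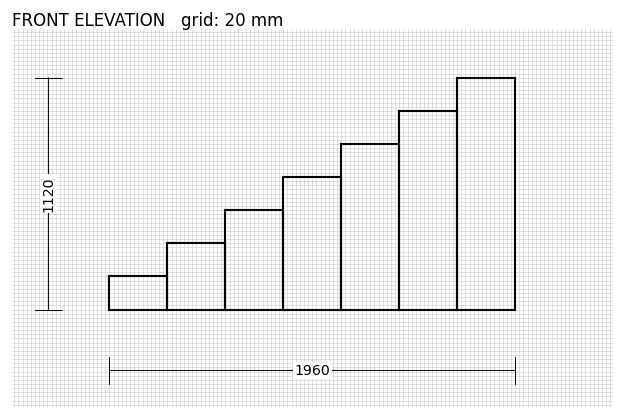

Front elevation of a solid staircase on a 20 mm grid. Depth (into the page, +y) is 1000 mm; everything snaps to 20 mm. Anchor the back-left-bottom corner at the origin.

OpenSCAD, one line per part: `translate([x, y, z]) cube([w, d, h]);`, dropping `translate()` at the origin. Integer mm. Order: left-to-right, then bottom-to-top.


cube([280, 1000, 160]);
translate([280, 0, 0]) cube([280, 1000, 320]);
translate([560, 0, 0]) cube([280, 1000, 480]);
translate([840, 0, 0]) cube([280, 1000, 640]);
translate([1120, 0, 0]) cube([280, 1000, 800]);
translate([1400, 0, 0]) cube([280, 1000, 960]);
translate([1680, 0, 0]) cube([280, 1000, 1120]);


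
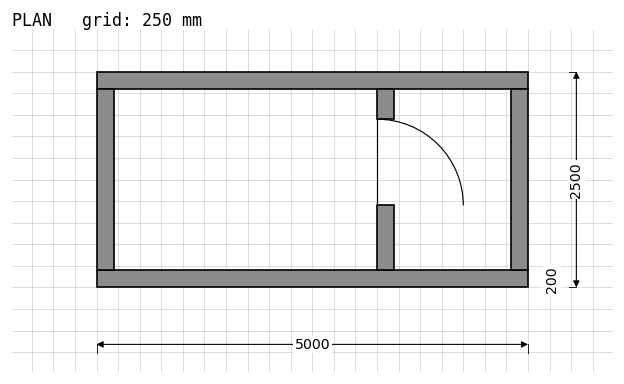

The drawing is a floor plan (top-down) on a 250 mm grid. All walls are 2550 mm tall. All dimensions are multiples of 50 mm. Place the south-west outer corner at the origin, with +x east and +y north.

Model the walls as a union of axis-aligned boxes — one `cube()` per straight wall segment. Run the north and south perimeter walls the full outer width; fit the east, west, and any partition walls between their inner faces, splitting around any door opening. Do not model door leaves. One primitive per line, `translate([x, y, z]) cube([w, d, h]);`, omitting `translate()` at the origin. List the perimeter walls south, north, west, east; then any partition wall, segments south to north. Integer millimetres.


cube([5000, 200, 2550]);
translate([0, 2300, 0]) cube([5000, 200, 2550]);
translate([0, 200, 0]) cube([200, 2100, 2550]);
translate([4800, 200, 0]) cube([200, 2100, 2550]);
translate([3250, 200, 0]) cube([200, 750, 2550]);
translate([3250, 1950, 0]) cube([200, 350, 2550]);


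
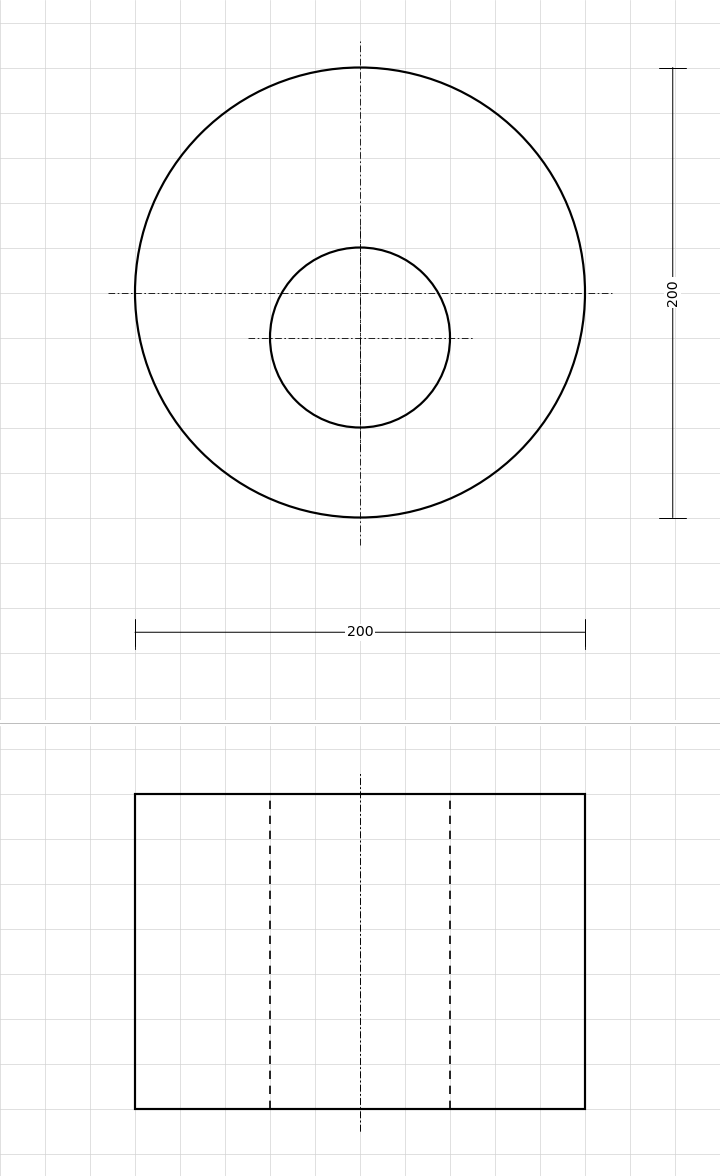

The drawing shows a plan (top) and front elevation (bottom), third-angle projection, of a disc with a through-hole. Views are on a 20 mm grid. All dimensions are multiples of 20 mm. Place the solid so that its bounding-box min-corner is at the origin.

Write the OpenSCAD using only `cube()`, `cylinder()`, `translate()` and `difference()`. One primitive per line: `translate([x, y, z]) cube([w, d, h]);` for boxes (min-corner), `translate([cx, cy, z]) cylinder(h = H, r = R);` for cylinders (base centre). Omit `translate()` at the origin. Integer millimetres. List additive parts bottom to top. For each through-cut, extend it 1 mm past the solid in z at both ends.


difference() {
  translate([100, 100, 0]) cylinder(h = 140, r = 100);
  translate([100, 80, -1]) cylinder(h = 142, r = 40);
}
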